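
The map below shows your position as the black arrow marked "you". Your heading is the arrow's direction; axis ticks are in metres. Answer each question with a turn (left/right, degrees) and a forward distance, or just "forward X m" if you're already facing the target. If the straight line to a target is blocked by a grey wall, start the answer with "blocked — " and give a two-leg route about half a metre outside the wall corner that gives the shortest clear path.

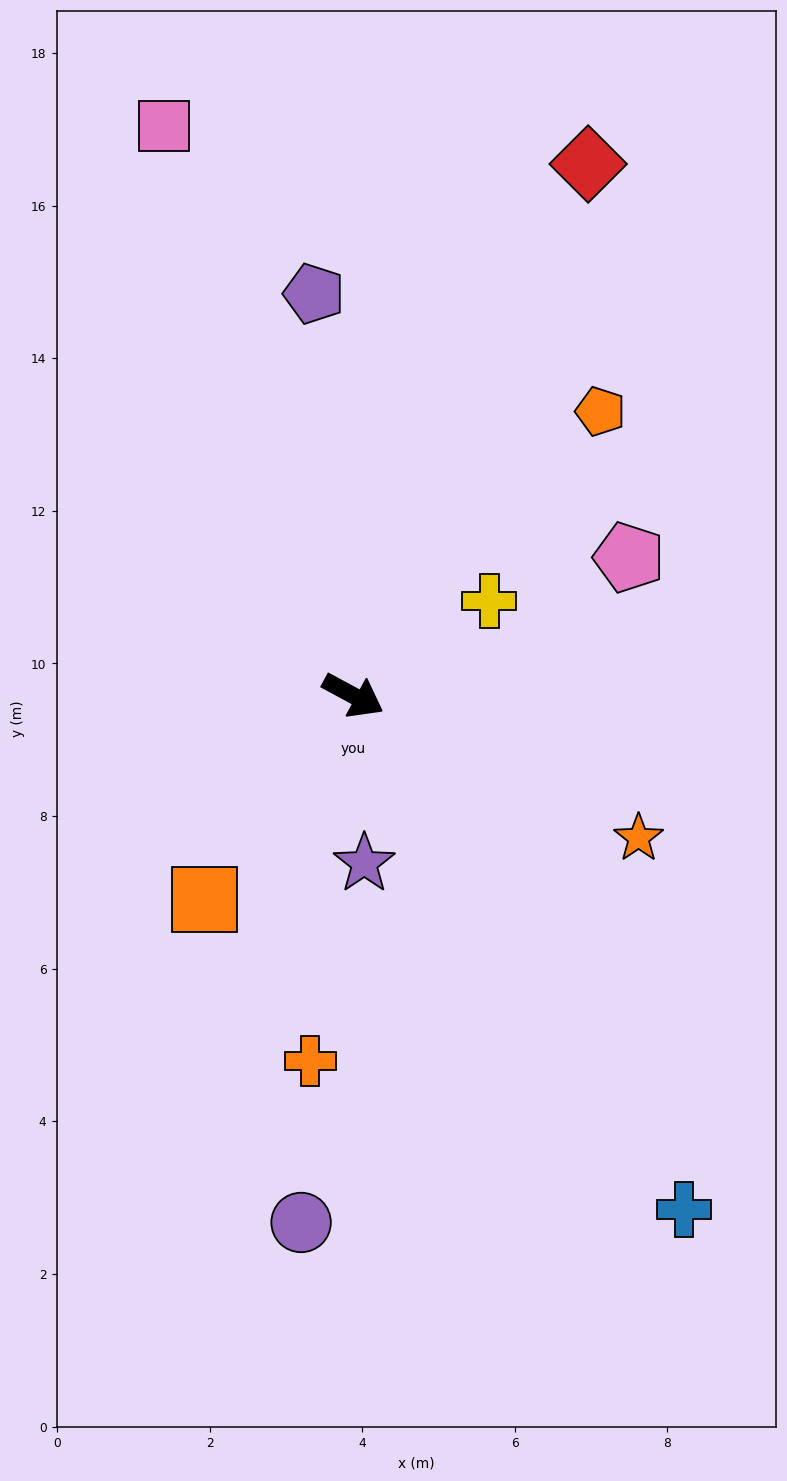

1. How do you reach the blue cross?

turn right 29°, forward 8.0 m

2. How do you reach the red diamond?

turn left 94°, forward 7.6 m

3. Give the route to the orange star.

forward 4.2 m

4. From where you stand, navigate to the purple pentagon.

turn left 124°, forward 5.3 m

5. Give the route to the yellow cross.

turn left 63°, forward 2.2 m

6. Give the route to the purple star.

turn right 58°, forward 2.2 m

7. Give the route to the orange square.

turn right 98°, forward 3.3 m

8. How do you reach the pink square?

turn left 137°, forward 7.9 m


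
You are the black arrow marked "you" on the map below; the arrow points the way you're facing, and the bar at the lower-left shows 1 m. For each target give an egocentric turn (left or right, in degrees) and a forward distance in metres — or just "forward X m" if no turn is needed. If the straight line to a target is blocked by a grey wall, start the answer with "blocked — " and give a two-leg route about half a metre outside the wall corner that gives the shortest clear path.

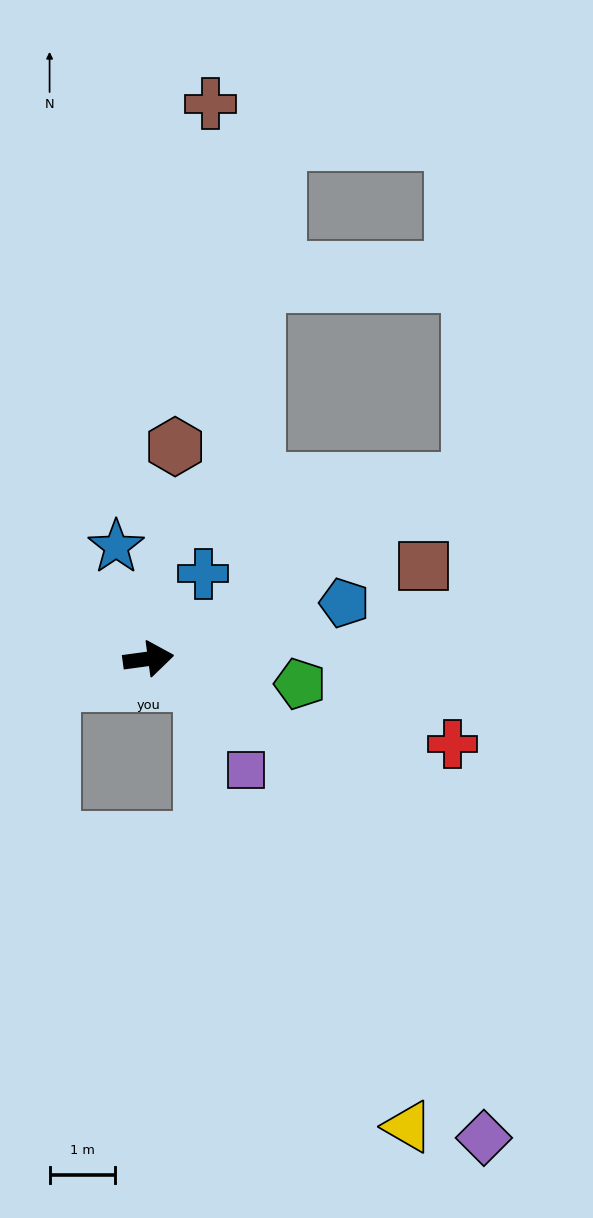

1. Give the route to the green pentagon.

turn right 17°, forward 2.3 m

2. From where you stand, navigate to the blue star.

turn left 98°, forward 1.8 m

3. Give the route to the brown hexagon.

turn left 75°, forward 3.3 m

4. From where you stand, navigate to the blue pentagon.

turn left 8°, forward 3.1 m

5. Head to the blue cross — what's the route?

turn left 49°, forward 1.5 m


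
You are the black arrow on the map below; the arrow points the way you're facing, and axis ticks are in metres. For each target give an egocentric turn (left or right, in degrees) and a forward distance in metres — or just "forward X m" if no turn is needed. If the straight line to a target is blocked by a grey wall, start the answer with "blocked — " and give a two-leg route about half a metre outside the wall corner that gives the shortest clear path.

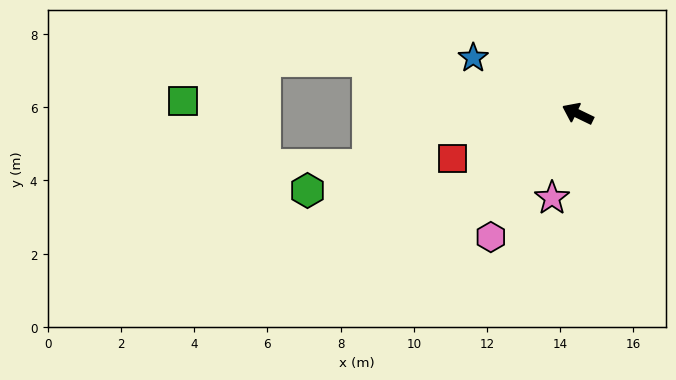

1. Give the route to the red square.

turn left 46°, forward 3.6 m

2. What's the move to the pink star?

turn left 99°, forward 2.4 m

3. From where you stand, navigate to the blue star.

turn right 2°, forward 3.2 m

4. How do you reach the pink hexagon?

turn left 81°, forward 4.1 m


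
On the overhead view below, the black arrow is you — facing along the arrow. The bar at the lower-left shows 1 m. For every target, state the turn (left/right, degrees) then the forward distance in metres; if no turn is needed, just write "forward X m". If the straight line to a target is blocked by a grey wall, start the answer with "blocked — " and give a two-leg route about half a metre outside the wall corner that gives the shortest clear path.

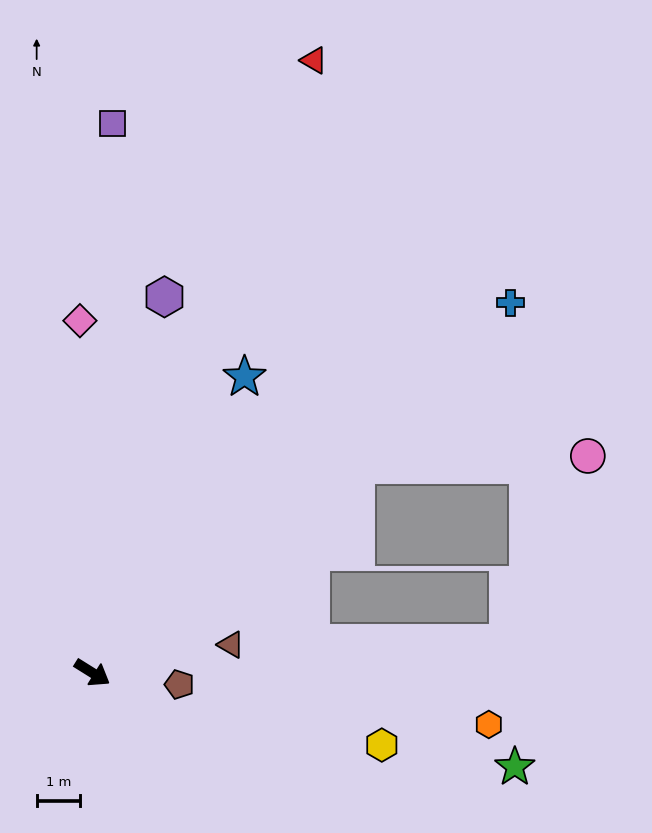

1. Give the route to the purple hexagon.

turn left 111°, forward 8.8 m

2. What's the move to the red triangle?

turn left 102°, forward 14.9 m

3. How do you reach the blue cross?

turn left 73°, forward 12.8 m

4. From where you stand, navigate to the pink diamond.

turn left 124°, forward 8.1 m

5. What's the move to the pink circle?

blocked — turn left 70°, forward 7.7 m, then turn right 36°, forward 5.3 m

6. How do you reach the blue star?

turn left 95°, forward 7.6 m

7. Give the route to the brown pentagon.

turn left 24°, forward 2.0 m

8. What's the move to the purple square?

turn left 120°, forward 12.6 m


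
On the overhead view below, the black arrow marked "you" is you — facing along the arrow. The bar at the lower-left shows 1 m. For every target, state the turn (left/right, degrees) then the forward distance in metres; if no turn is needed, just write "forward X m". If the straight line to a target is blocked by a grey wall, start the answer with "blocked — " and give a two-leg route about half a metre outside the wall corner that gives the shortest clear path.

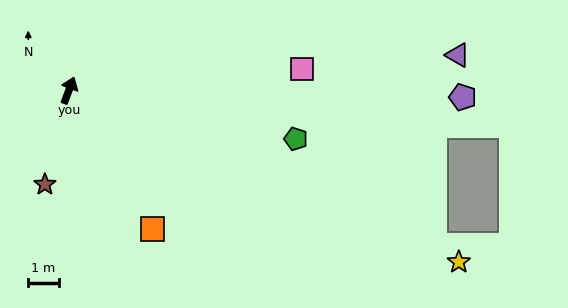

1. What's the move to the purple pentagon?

turn right 70°, forward 13.0 m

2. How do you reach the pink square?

turn right 64°, forward 7.7 m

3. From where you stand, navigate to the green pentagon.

turn right 81°, forward 7.7 m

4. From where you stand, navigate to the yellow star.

turn right 93°, forward 14.1 m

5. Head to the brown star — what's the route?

turn right 174°, forward 3.2 m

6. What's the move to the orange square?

turn right 128°, forward 5.3 m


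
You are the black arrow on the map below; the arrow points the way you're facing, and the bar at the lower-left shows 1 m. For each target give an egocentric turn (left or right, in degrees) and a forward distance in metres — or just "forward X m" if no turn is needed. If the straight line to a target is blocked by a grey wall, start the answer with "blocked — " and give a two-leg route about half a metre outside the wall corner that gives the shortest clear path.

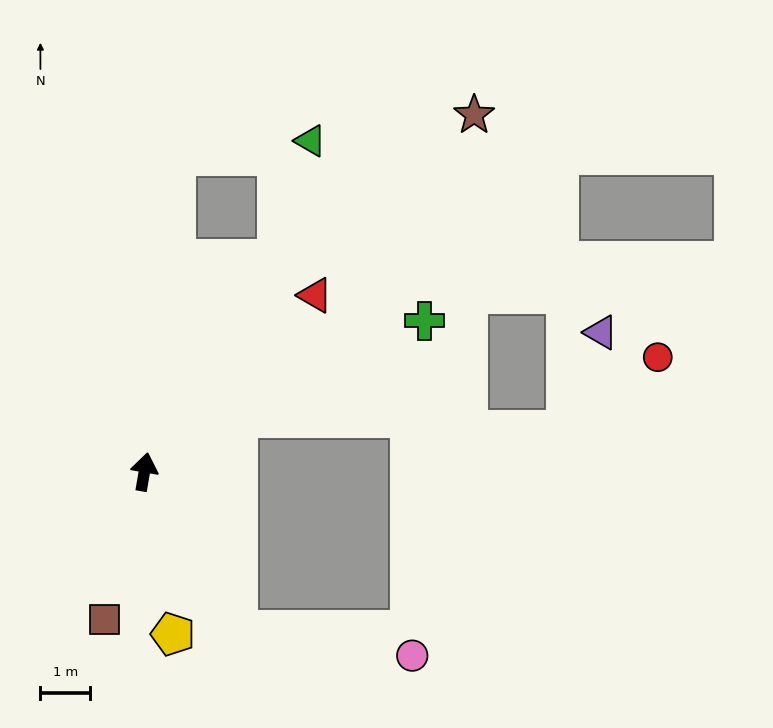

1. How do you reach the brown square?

turn left 175°, forward 3.1 m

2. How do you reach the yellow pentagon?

turn right 160°, forward 3.3 m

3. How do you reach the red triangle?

turn right 34°, forward 4.9 m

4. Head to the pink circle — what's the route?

blocked — turn right 140°, forward 3.7 m, then turn left 52°, forward 3.6 m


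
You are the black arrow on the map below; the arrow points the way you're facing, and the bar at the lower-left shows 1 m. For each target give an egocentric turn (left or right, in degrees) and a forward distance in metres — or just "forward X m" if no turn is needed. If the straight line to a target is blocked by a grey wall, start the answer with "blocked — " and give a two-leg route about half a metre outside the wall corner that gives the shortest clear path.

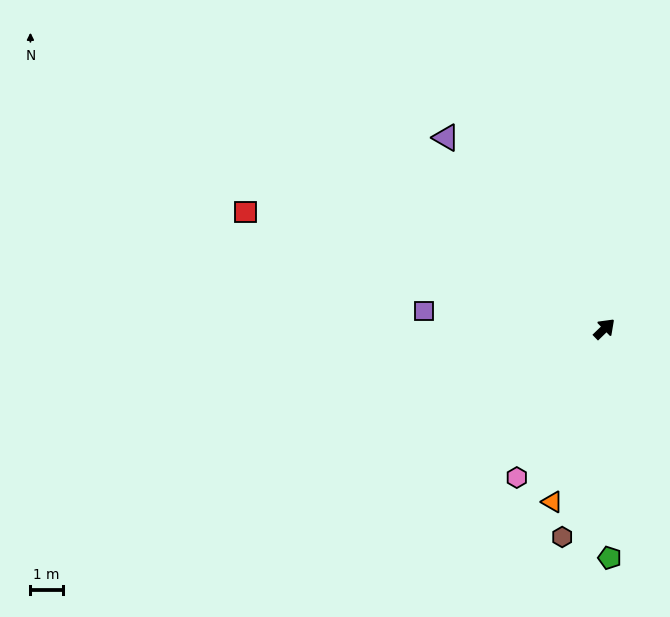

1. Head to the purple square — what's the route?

turn left 130°, forward 5.6 m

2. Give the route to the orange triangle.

turn right 151°, forward 5.6 m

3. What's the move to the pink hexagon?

turn right 165°, forward 5.3 m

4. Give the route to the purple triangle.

turn left 86°, forward 7.6 m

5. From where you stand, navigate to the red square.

turn left 118°, forward 11.6 m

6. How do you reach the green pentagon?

turn right 133°, forward 7.0 m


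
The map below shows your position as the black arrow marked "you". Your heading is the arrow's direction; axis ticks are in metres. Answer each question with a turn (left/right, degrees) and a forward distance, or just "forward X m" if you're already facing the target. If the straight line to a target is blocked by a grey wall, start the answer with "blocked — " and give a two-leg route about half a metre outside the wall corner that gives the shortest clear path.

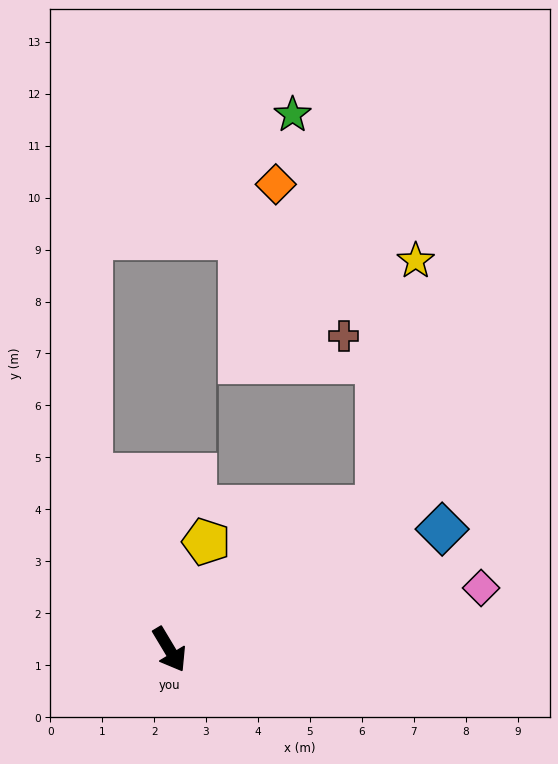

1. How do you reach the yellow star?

blocked — turn left 94°, forward 4.8 m, then turn left 46°, forward 4.8 m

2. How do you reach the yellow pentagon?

turn left 130°, forward 2.2 m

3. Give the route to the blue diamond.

turn left 83°, forward 5.7 m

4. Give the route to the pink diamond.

turn left 70°, forward 6.1 m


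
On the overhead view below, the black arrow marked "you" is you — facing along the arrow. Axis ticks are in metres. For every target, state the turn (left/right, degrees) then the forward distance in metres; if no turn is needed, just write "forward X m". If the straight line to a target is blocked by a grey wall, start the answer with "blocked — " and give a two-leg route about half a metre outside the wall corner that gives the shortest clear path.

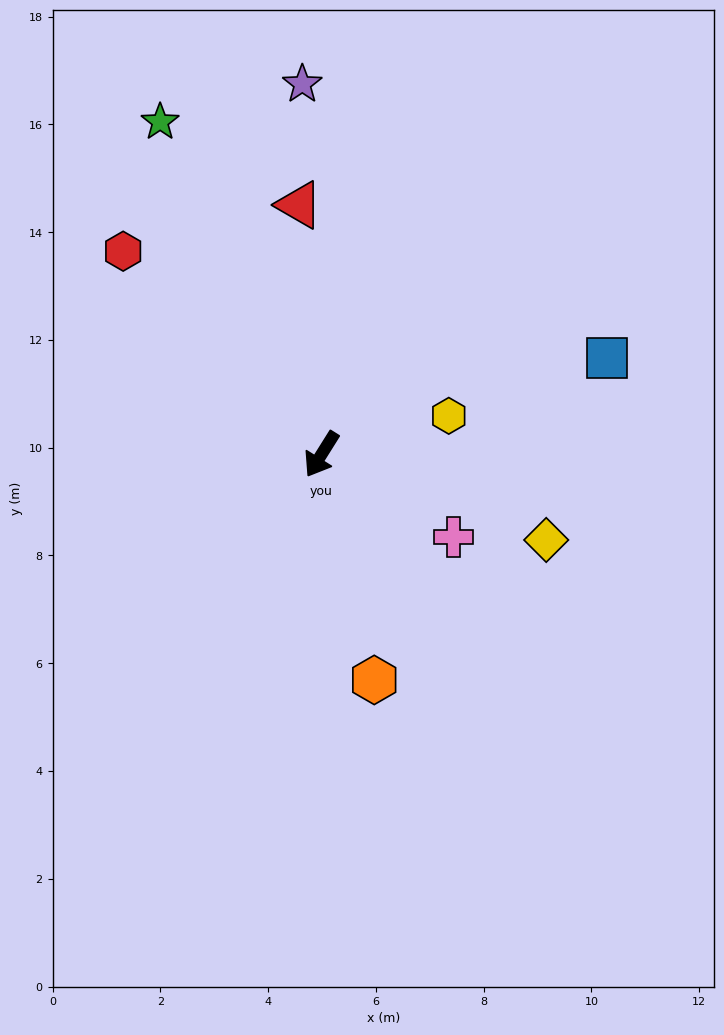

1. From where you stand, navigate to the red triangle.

turn right 143°, forward 4.6 m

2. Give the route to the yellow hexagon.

turn left 139°, forward 2.5 m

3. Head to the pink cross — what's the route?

turn left 90°, forward 2.9 m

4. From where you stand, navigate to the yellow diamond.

turn left 101°, forward 4.5 m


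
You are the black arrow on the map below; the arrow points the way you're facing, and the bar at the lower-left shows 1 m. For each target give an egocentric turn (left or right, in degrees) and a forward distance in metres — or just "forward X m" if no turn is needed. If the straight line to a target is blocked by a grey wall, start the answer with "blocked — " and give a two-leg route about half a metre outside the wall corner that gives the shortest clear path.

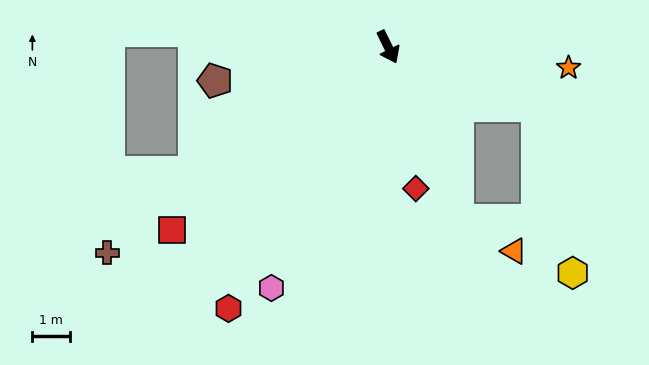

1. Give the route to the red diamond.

turn right 15°, forward 3.9 m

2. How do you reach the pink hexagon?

turn right 52°, forward 7.1 m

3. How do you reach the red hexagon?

turn right 58°, forward 8.2 m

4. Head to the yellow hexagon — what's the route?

blocked — turn left 42°, forward 4.3 m, then turn right 56°, forward 4.6 m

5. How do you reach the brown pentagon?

turn right 105°, forward 4.7 m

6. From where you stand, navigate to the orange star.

turn left 57°, forward 4.8 m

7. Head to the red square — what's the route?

turn right 76°, forward 7.6 m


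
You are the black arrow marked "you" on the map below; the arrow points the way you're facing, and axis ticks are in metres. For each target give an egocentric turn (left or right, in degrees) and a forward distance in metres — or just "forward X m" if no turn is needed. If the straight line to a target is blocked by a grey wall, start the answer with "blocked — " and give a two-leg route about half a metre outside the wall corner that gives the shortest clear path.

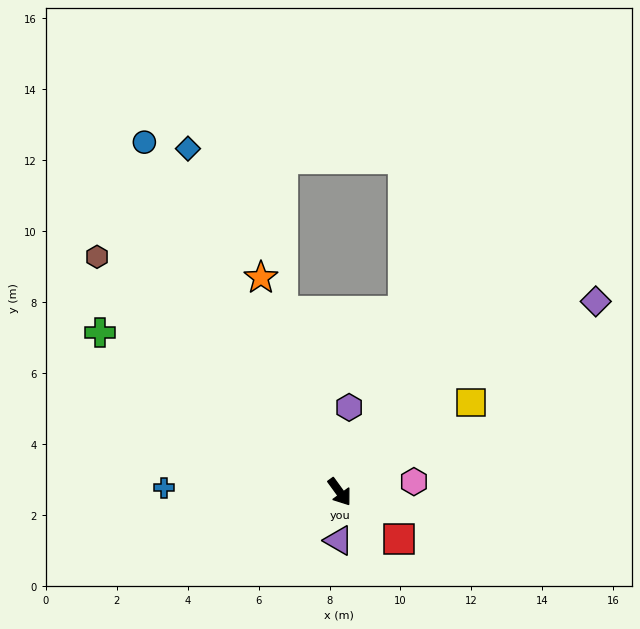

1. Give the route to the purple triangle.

turn right 37°, forward 1.4 m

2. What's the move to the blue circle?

turn left 173°, forward 11.3 m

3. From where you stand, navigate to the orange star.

turn left 164°, forward 6.4 m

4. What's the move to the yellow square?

turn left 88°, forward 4.5 m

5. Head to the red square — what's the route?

turn left 15°, forward 2.1 m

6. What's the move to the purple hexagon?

turn left 138°, forward 2.4 m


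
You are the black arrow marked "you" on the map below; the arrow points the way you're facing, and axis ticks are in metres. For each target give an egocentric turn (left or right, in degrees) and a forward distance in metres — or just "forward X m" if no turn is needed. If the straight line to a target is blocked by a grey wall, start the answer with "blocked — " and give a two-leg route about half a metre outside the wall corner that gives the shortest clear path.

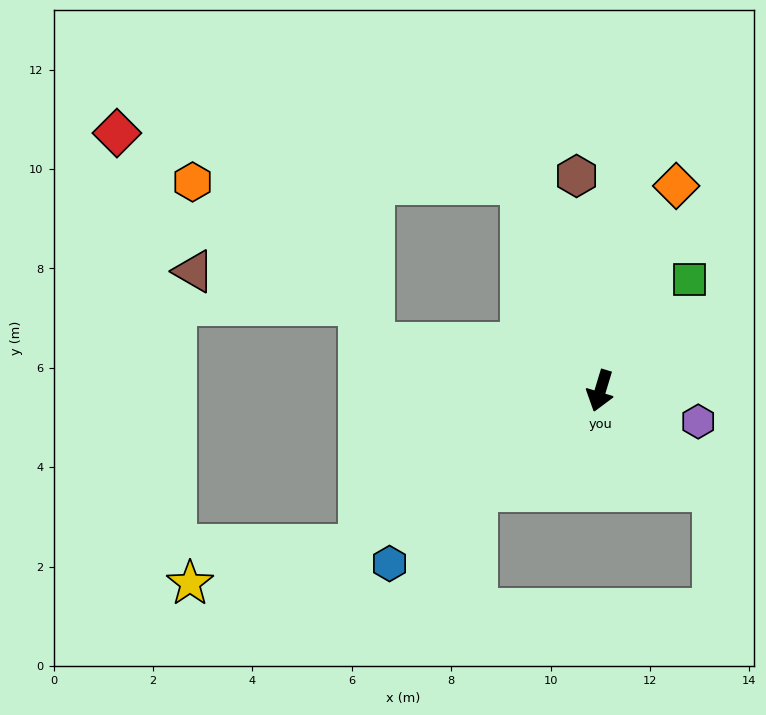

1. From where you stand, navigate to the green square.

turn left 158°, forward 2.9 m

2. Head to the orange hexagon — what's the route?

blocked — turn right 142°, forward 4.5 m, then turn left 69°, forward 6.6 m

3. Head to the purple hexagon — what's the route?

turn left 89°, forward 2.1 m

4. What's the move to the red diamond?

blocked — turn right 142°, forward 4.5 m, then turn left 62°, forward 8.2 m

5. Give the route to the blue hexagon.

turn right 34°, forward 5.5 m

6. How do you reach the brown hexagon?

turn right 157°, forward 4.3 m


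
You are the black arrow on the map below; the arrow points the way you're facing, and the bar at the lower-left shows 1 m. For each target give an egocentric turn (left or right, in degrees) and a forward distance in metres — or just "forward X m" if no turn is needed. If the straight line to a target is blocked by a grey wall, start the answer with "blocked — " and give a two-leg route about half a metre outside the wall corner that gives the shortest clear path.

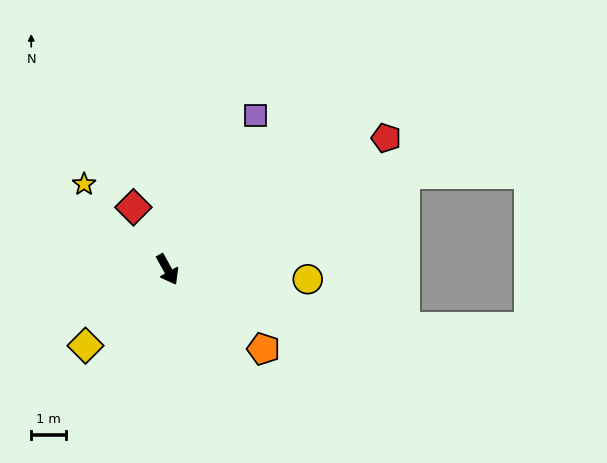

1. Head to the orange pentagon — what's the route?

turn left 21°, forward 3.6 m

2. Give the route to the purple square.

turn left 121°, forward 5.1 m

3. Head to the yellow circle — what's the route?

turn left 57°, forward 4.0 m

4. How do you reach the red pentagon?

turn left 92°, forward 7.3 m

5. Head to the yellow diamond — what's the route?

turn right 76°, forward 3.2 m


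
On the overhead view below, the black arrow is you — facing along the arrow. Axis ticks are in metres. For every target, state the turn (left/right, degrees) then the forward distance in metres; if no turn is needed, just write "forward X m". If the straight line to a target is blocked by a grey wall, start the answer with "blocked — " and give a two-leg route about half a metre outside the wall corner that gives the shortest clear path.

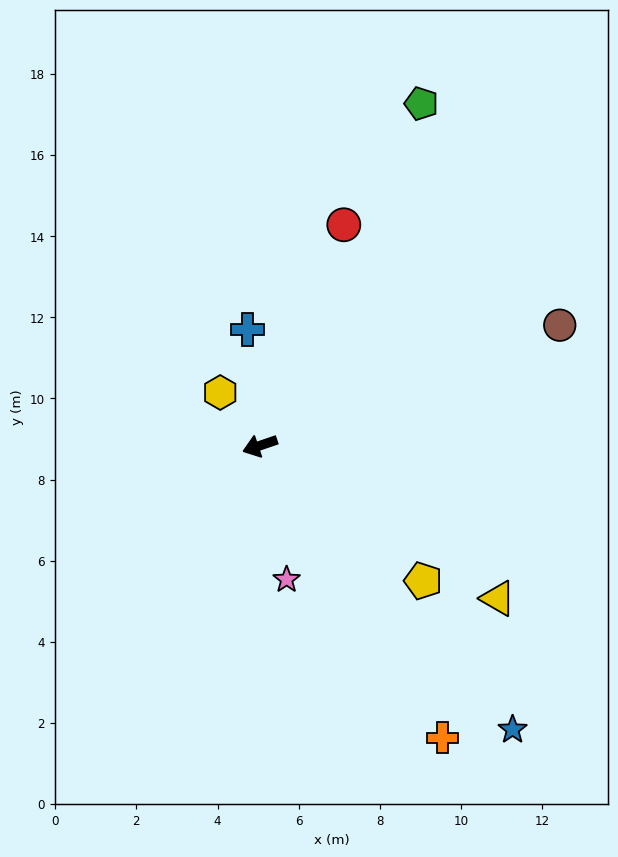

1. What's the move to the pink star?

turn left 82°, forward 3.4 m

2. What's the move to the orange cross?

turn left 103°, forward 8.5 m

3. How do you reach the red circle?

turn right 130°, forward 5.8 m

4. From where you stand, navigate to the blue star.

turn left 113°, forward 9.4 m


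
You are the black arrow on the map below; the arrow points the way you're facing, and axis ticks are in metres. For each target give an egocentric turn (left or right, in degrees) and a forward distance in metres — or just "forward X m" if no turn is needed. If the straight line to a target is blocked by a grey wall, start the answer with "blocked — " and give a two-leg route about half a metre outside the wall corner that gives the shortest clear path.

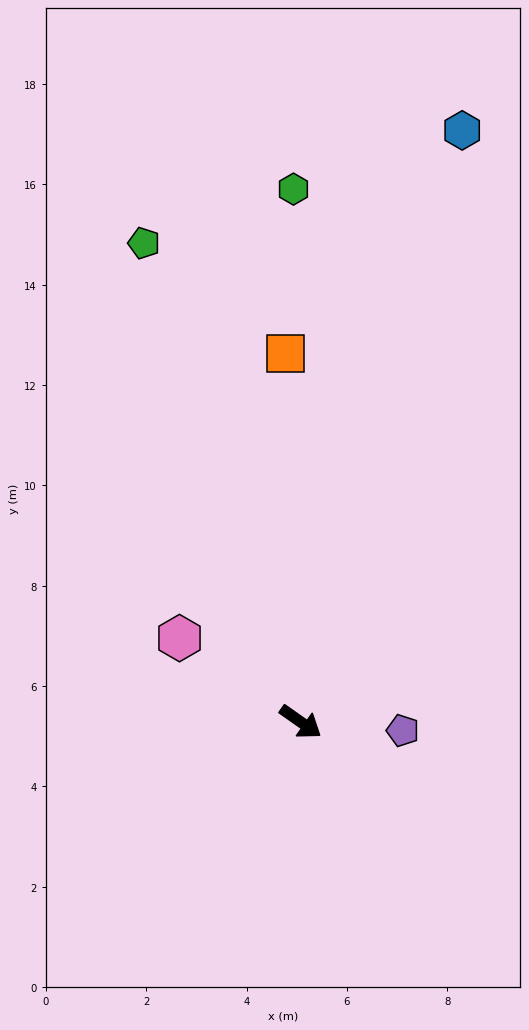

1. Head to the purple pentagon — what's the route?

turn left 30°, forward 2.0 m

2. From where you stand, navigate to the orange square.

turn left 127°, forward 7.3 m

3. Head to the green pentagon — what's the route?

turn left 143°, forward 10.0 m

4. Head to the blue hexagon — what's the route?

turn left 110°, forward 12.2 m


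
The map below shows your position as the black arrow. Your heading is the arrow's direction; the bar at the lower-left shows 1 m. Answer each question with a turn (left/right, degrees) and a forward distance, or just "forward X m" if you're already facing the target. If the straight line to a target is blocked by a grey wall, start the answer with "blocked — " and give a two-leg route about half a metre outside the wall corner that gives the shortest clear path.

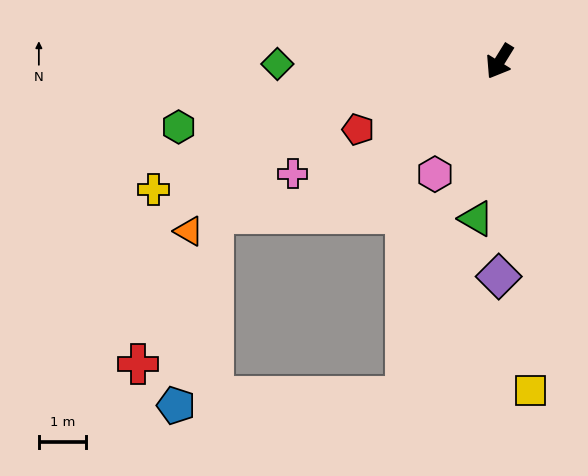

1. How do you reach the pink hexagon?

forward 2.8 m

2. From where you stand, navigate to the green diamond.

turn right 58°, forward 4.7 m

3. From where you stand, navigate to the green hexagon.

turn right 47°, forward 6.9 m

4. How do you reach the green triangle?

turn left 23°, forward 3.4 m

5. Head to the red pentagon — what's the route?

turn right 33°, forward 3.3 m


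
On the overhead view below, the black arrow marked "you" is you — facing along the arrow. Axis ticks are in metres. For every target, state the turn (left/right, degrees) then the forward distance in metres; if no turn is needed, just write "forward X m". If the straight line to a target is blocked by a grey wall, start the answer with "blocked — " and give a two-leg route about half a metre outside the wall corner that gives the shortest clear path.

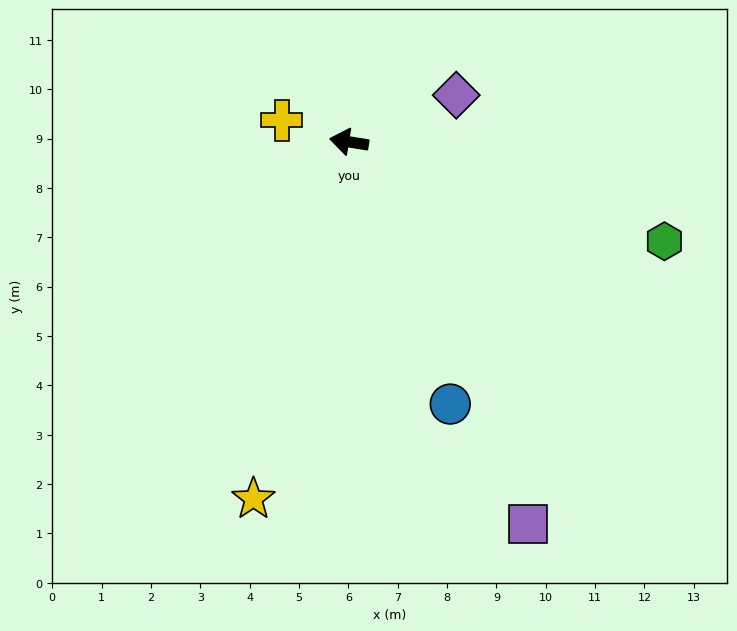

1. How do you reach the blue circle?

turn left 120°, forward 5.7 m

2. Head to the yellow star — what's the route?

turn left 84°, forward 7.5 m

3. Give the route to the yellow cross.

turn right 9°, forward 1.4 m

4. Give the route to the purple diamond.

turn right 147°, forward 2.4 m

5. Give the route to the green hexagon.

turn left 172°, forward 6.7 m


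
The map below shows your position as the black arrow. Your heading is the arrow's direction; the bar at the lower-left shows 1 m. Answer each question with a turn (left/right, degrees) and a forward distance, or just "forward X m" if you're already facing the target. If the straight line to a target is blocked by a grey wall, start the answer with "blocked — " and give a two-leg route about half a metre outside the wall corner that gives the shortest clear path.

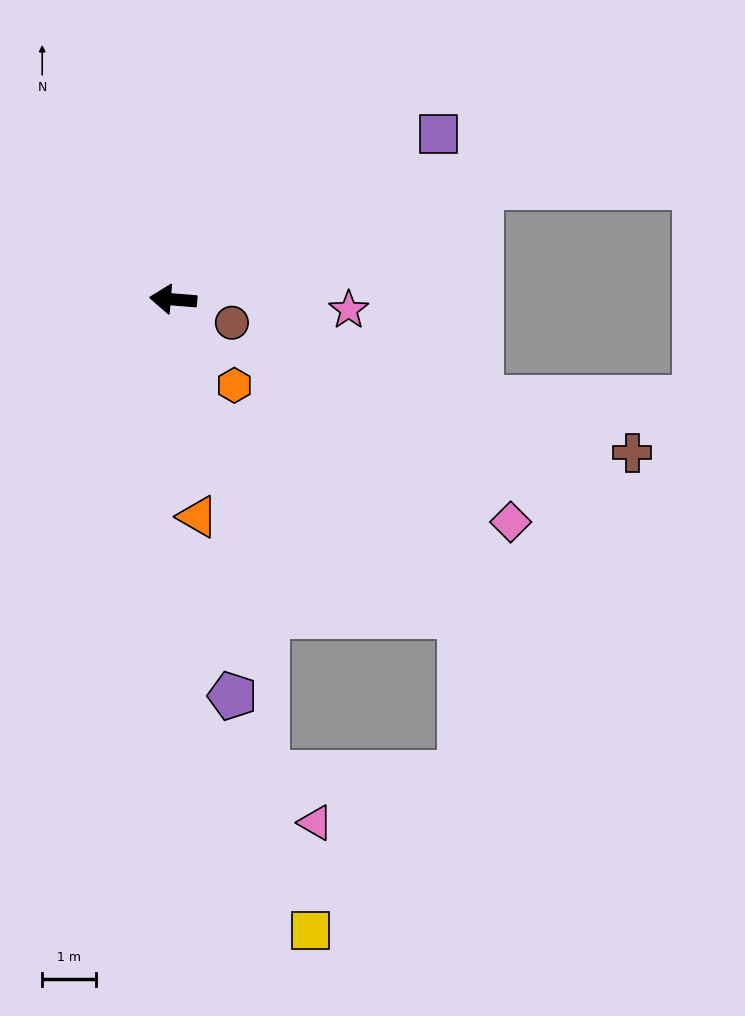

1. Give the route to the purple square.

turn right 143°, forward 5.8 m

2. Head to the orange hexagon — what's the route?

turn left 130°, forward 2.0 m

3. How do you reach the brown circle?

turn left 163°, forward 1.2 m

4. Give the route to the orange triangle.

turn left 101°, forward 4.1 m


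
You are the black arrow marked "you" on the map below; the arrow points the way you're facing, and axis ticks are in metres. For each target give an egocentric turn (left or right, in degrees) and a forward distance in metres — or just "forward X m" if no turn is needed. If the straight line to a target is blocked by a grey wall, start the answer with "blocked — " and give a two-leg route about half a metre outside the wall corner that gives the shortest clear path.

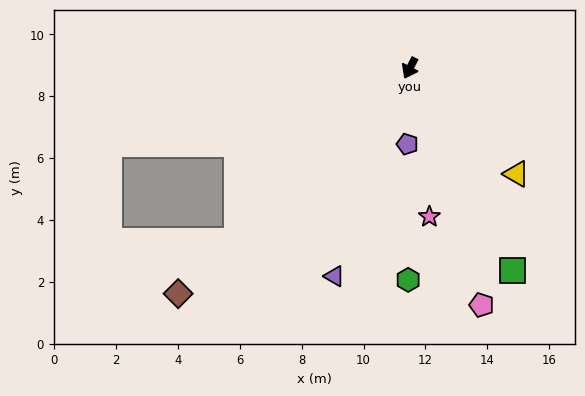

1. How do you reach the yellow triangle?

turn left 72°, forward 4.9 m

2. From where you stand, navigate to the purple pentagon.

turn left 25°, forward 2.5 m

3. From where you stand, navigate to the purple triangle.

turn left 7°, forward 7.2 m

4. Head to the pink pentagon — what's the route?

turn left 44°, forward 8.0 m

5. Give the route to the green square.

turn left 54°, forward 7.3 m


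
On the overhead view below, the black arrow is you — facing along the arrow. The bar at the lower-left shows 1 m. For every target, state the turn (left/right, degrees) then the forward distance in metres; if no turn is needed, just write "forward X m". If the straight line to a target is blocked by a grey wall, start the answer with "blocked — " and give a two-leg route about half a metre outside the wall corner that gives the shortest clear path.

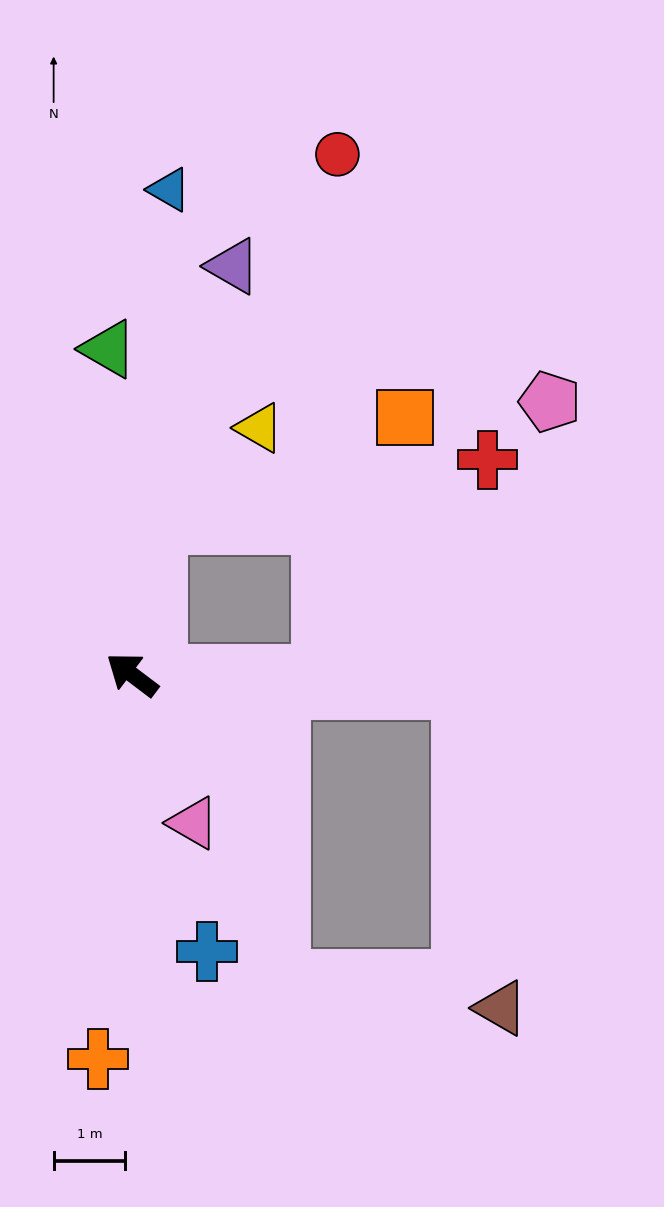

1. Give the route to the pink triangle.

turn left 149°, forward 2.2 m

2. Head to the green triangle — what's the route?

turn right 49°, forward 4.5 m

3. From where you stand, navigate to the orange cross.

turn left 122°, forward 5.4 m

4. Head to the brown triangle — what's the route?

blocked — turn right 145°, forward 4.6 m, then turn right 81°, forward 4.5 m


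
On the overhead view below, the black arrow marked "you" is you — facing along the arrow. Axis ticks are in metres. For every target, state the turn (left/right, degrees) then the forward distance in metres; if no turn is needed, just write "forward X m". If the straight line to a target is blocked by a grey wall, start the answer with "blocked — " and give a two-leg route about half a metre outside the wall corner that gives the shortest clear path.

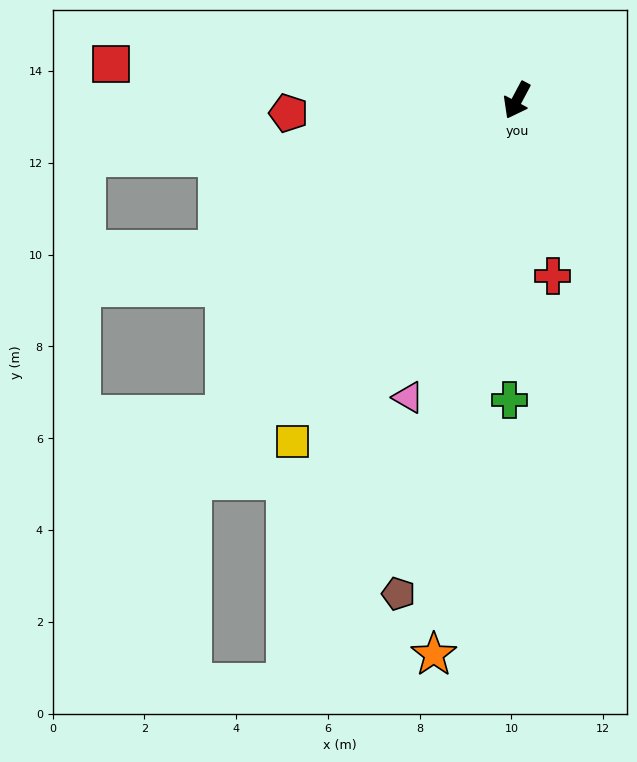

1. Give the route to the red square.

turn right 67°, forward 8.9 m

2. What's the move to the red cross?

turn left 40°, forward 3.9 m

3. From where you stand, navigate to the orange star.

turn left 20°, forward 12.2 m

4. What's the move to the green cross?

turn left 27°, forward 6.5 m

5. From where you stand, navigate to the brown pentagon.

turn left 15°, forward 11.1 m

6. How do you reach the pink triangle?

turn left 8°, forward 6.9 m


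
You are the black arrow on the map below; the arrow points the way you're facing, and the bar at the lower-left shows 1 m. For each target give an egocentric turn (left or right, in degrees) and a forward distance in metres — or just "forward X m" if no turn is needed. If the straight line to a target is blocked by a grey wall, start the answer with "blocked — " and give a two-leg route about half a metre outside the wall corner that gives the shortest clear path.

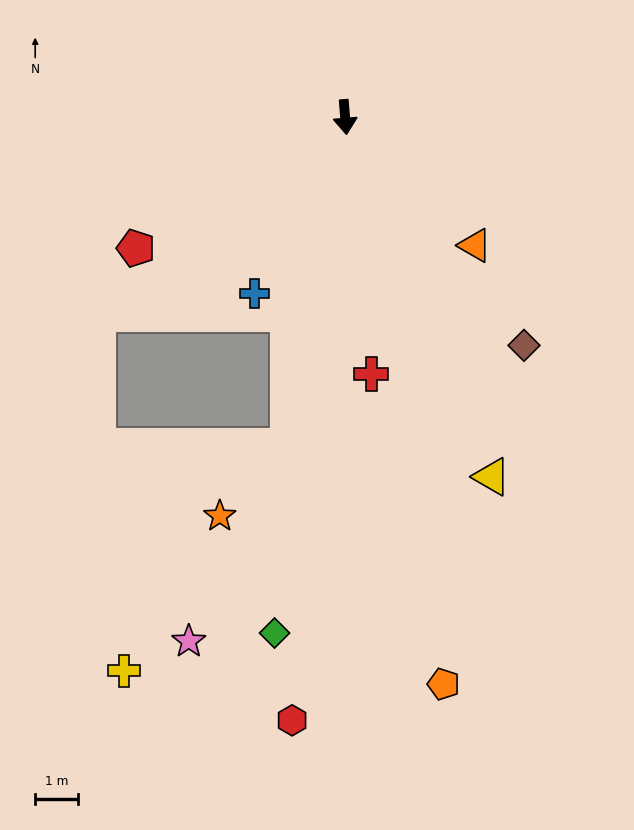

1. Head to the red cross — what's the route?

forward 6.1 m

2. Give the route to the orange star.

blocked — turn right 15°, forward 7.9 m, then turn right 34°, forward 2.3 m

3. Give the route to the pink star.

blocked — turn right 15°, forward 7.9 m, then turn right 16°, forward 5.2 m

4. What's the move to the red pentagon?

turn right 63°, forward 5.8 m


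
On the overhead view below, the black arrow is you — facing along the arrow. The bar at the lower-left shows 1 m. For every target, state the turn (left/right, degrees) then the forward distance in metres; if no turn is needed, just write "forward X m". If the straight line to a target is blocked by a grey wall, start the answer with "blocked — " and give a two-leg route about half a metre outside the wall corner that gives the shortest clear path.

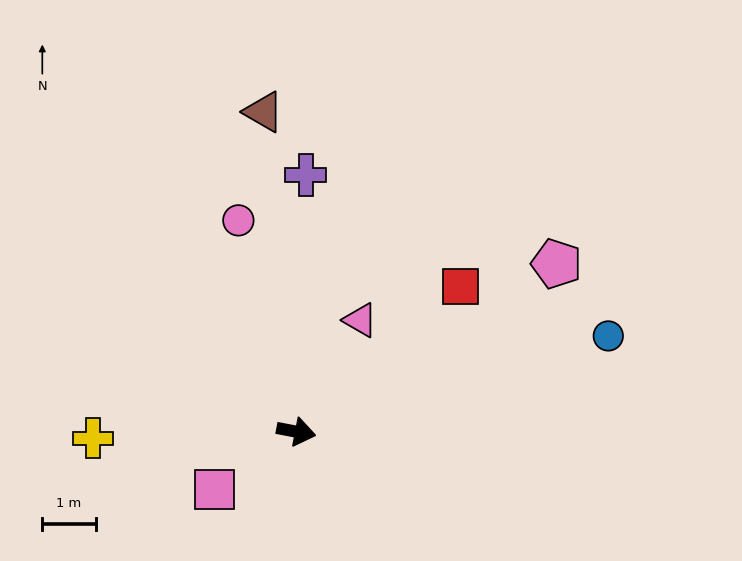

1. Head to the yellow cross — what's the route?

turn right 167°, forward 3.8 m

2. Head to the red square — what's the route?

turn left 52°, forward 4.1 m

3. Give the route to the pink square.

turn right 134°, forward 1.9 m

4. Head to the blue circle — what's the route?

turn left 28°, forward 6.1 m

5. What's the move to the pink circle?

turn left 116°, forward 4.1 m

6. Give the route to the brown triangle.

turn left 107°, forward 6.0 m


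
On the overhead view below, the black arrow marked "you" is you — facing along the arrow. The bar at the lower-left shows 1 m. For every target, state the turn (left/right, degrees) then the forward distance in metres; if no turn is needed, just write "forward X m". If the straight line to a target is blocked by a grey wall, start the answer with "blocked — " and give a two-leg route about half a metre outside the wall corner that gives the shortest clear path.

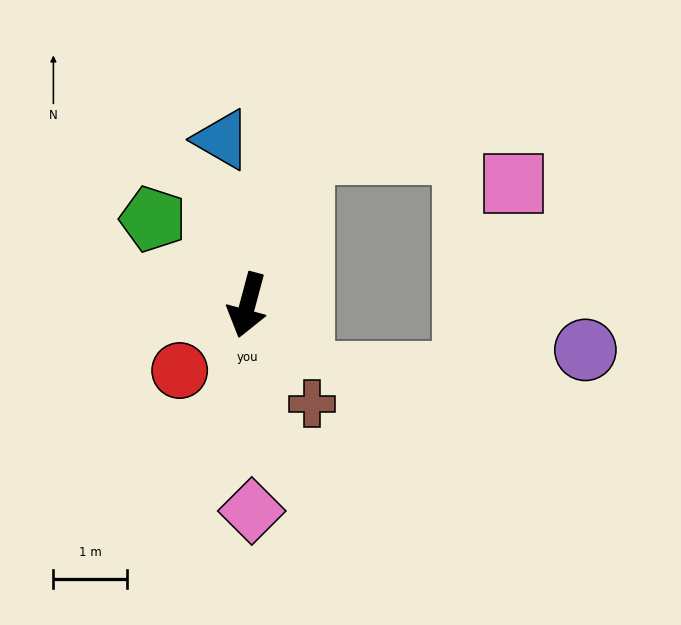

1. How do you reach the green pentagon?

turn right 117°, forward 1.7 m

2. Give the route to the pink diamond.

turn left 16°, forward 2.8 m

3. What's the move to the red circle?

turn right 31°, forward 1.3 m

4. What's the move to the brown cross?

turn left 48°, forward 1.6 m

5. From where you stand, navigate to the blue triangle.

turn right 156°, forward 2.3 m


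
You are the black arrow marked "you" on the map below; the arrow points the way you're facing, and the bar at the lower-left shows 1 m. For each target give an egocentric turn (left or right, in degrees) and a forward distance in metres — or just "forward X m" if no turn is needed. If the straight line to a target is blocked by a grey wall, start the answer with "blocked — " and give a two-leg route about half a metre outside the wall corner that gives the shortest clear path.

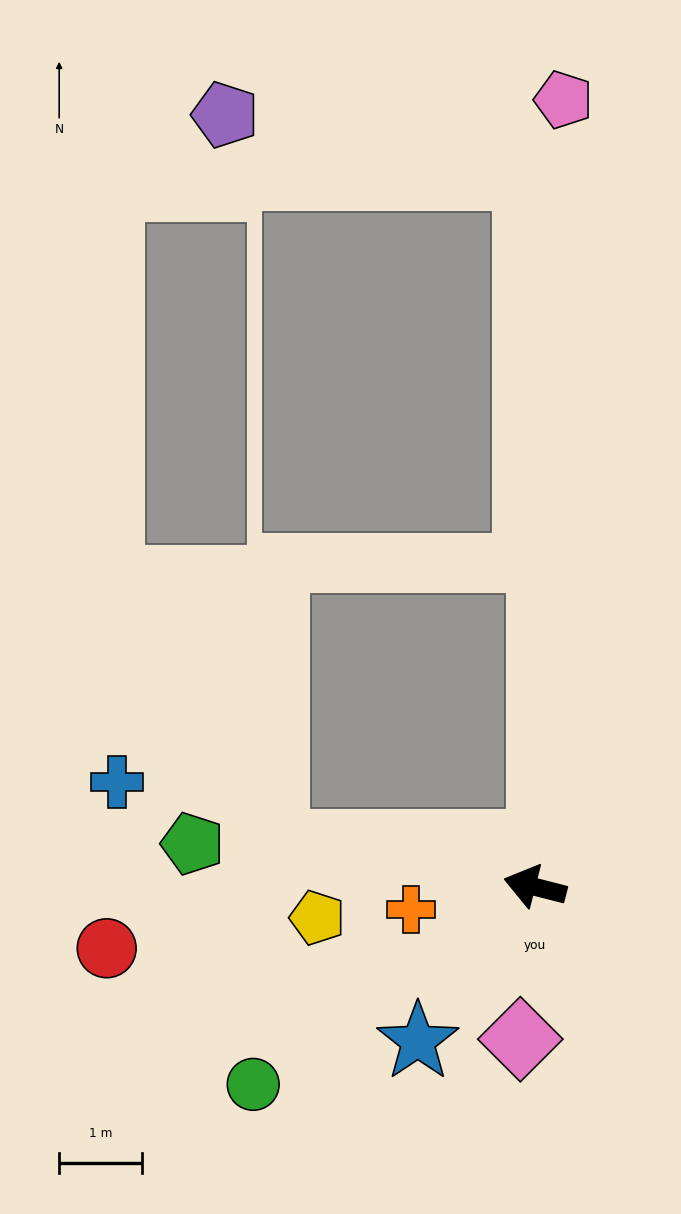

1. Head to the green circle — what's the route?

turn left 49°, forward 4.2 m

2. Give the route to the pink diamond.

turn left 99°, forward 1.9 m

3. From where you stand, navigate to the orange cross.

turn left 25°, forward 1.5 m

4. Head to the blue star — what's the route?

turn left 67°, forward 2.4 m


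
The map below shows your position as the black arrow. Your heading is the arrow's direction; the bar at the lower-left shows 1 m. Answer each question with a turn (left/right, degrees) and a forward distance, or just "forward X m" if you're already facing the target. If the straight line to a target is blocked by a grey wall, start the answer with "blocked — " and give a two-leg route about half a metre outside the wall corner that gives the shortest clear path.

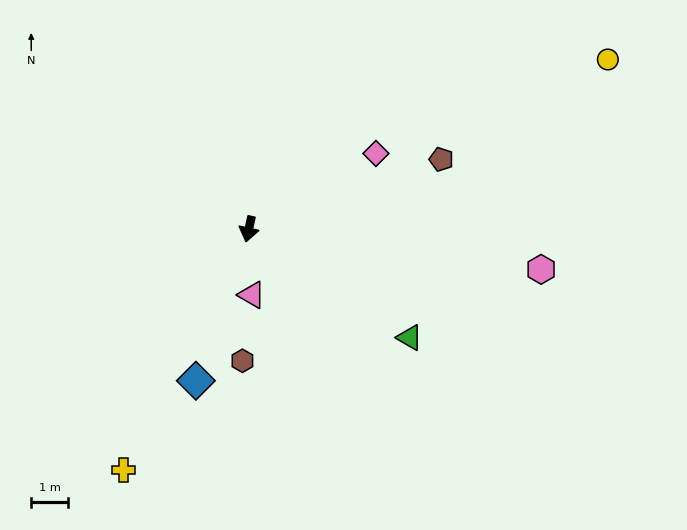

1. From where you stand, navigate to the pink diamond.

turn left 133°, forward 4.0 m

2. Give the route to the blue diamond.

turn right 7°, forward 4.4 m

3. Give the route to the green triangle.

turn left 68°, forward 5.3 m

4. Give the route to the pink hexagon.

turn left 95°, forward 8.0 m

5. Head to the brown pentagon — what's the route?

turn left 122°, forward 5.6 m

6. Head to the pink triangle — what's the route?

turn left 15°, forward 1.8 m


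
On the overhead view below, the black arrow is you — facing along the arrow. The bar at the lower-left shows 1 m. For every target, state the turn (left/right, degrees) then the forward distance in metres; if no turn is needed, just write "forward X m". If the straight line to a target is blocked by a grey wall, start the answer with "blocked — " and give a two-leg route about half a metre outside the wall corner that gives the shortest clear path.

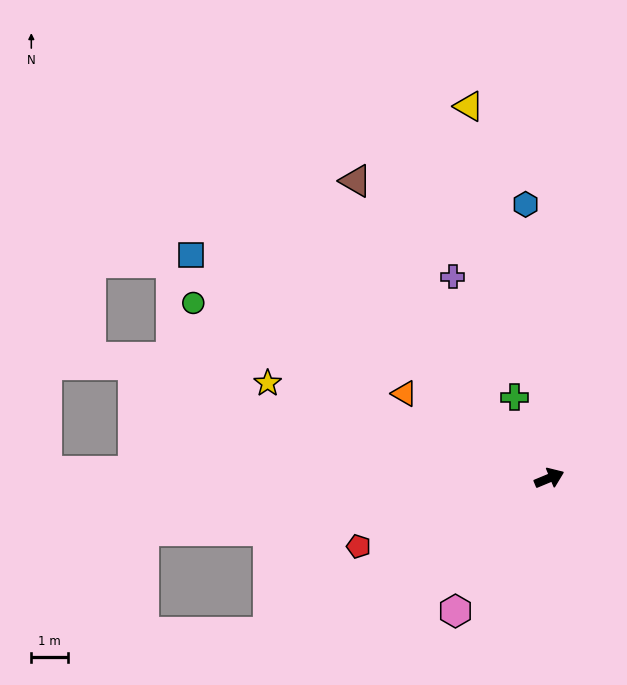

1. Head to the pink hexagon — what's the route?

turn right 148°, forward 4.4 m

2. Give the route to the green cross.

turn left 91°, forward 2.4 m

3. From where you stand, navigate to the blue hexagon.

turn left 72°, forward 7.5 m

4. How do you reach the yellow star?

turn left 139°, forward 8.1 m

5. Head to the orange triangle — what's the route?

turn left 127°, forward 4.6 m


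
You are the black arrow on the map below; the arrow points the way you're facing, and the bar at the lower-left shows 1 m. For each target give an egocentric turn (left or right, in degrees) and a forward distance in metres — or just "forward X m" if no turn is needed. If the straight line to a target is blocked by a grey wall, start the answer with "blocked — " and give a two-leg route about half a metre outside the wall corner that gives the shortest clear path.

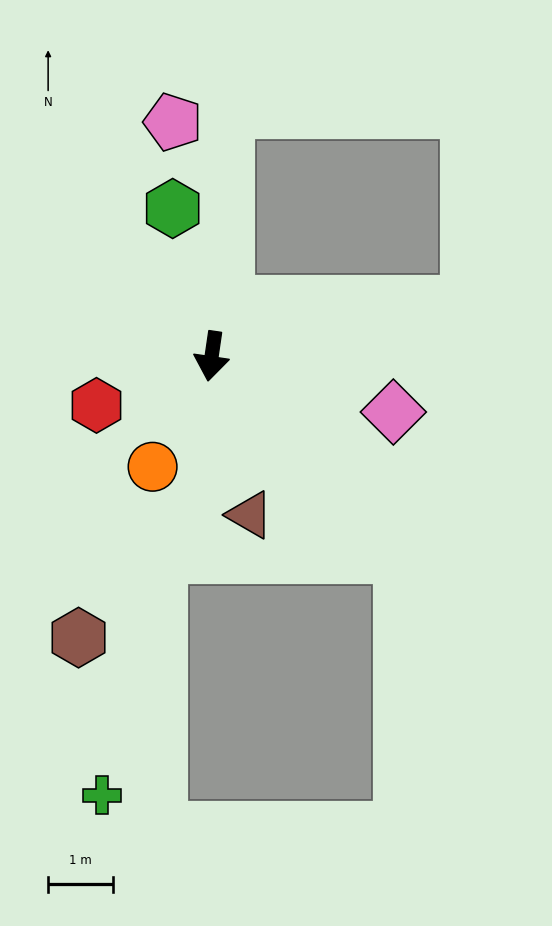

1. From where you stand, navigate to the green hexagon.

turn right 157°, forward 2.4 m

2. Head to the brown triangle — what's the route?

turn left 22°, forward 2.5 m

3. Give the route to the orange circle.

turn right 20°, forward 1.9 m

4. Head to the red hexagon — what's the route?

turn right 59°, forward 1.9 m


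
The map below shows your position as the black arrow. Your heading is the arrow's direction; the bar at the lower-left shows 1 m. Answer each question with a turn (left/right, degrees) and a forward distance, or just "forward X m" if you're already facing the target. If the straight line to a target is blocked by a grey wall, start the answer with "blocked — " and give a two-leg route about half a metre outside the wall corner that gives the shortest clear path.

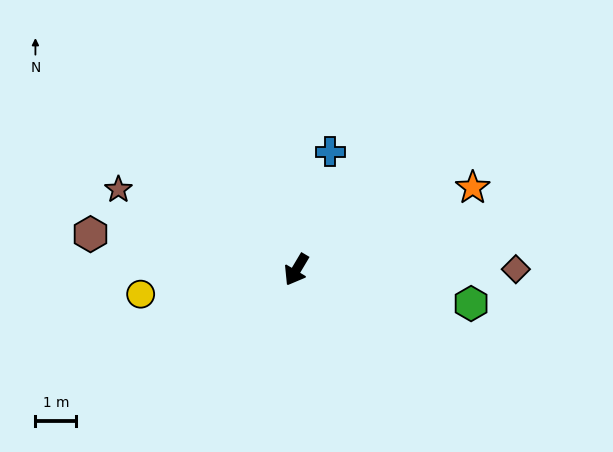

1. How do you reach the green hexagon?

turn left 110°, forward 4.4 m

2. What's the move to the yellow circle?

turn right 50°, forward 3.9 m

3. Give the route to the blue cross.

turn right 165°, forward 3.0 m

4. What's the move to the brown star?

turn right 84°, forward 4.8 m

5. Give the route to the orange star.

turn left 146°, forward 4.8 m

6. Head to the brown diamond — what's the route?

turn left 121°, forward 5.4 m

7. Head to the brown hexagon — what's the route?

turn right 69°, forward 5.1 m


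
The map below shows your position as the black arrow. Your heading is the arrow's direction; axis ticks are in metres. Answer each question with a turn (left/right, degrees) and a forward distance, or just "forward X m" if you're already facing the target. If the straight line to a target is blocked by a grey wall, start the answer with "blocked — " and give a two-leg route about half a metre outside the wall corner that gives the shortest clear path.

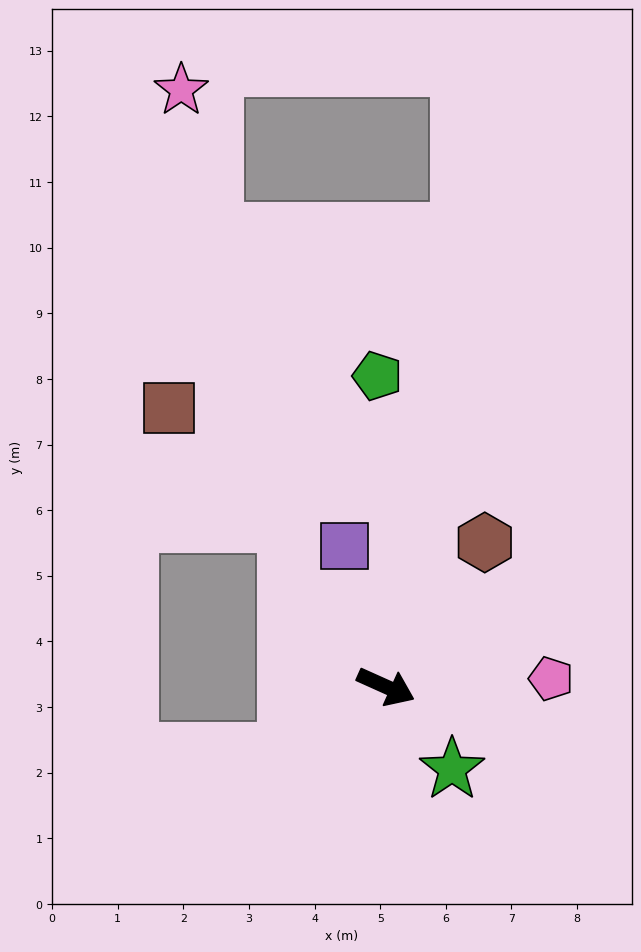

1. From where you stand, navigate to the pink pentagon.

turn left 27°, forward 2.5 m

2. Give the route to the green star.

turn right 27°, forward 1.6 m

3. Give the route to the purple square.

turn left 131°, forward 2.2 m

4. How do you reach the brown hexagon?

turn left 80°, forward 2.7 m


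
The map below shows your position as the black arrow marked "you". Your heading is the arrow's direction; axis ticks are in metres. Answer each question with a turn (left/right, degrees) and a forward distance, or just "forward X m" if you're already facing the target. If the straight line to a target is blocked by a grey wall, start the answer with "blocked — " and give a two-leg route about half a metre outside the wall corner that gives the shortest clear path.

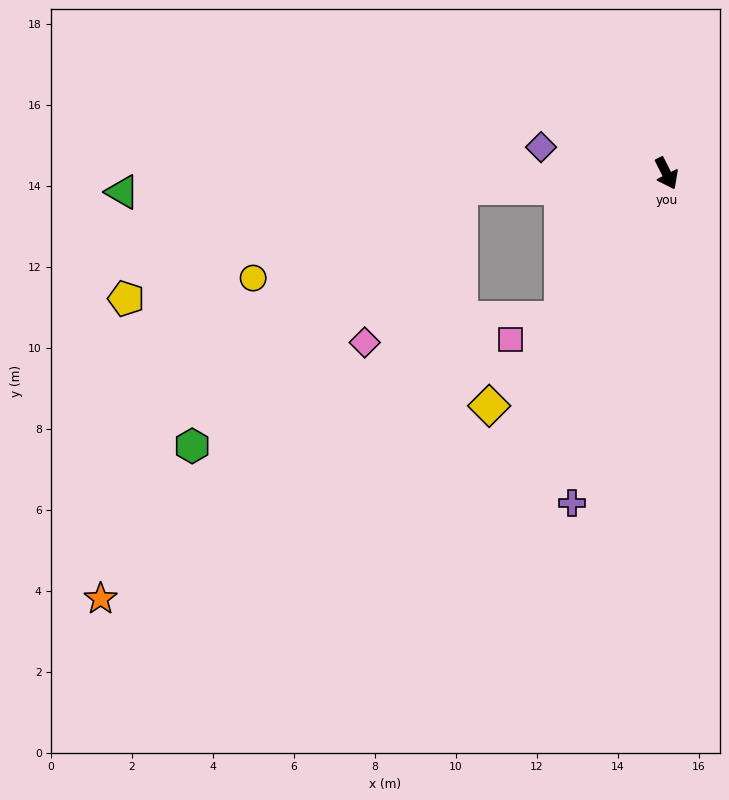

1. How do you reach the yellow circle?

blocked — turn right 113°, forward 5.1 m, then turn left 20°, forward 5.6 m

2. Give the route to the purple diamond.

turn right 129°, forward 3.2 m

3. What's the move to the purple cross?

turn right 43°, forward 8.5 m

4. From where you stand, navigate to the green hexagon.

blocked — turn right 113°, forward 5.1 m, then turn left 40°, forward 9.2 m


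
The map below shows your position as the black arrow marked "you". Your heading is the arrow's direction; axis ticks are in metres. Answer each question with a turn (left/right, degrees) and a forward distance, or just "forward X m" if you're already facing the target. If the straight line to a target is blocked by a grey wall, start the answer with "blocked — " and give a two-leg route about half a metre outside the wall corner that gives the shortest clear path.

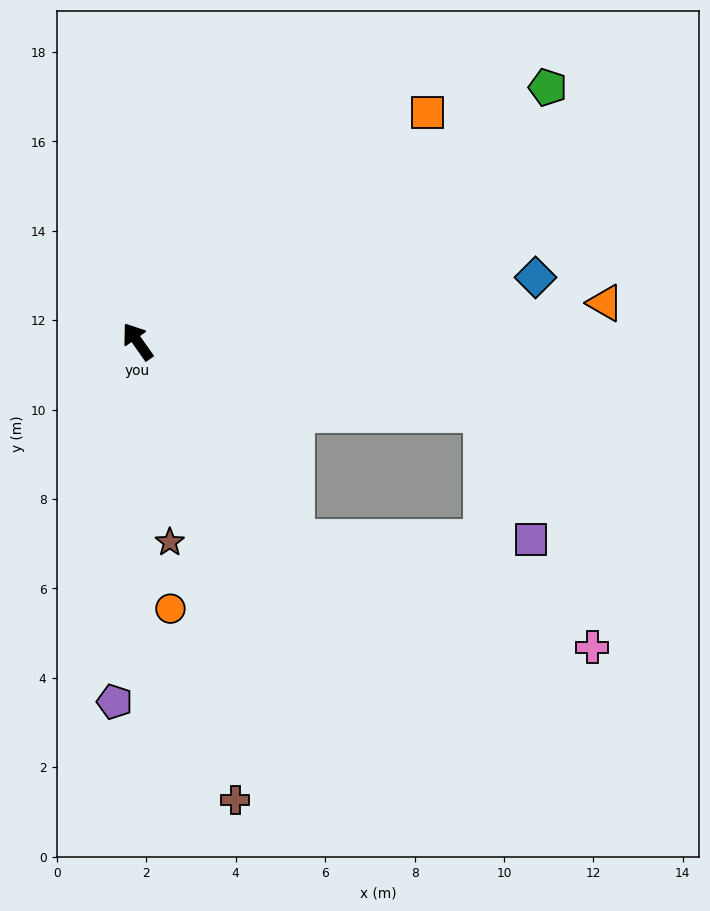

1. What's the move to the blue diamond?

turn right 116°, forward 9.0 m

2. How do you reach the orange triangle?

turn right 120°, forward 10.5 m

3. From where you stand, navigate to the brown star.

turn left 154°, forward 4.5 m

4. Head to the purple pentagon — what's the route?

turn left 141°, forward 8.1 m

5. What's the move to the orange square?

turn right 87°, forward 8.3 m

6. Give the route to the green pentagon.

turn right 93°, forward 10.8 m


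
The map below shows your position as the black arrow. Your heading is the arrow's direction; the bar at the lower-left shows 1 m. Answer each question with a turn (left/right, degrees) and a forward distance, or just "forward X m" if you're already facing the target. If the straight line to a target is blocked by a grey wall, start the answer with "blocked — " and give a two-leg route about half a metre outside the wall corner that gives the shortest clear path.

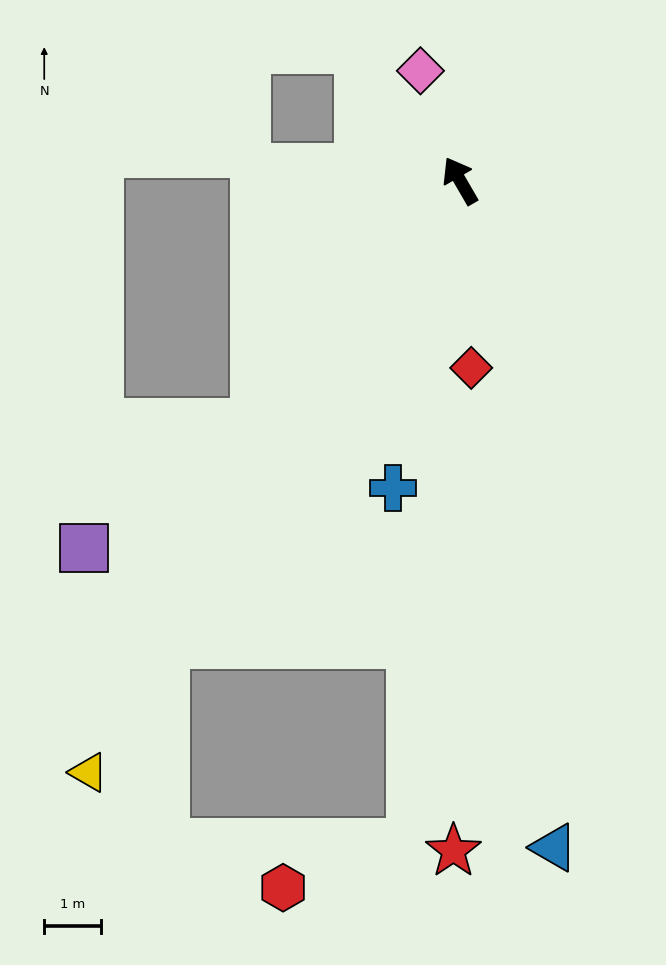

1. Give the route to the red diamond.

turn left 153°, forward 3.3 m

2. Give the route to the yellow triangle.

turn left 118°, forward 12.4 m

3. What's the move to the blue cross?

turn left 138°, forward 5.6 m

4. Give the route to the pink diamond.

turn right 10°, forward 2.1 m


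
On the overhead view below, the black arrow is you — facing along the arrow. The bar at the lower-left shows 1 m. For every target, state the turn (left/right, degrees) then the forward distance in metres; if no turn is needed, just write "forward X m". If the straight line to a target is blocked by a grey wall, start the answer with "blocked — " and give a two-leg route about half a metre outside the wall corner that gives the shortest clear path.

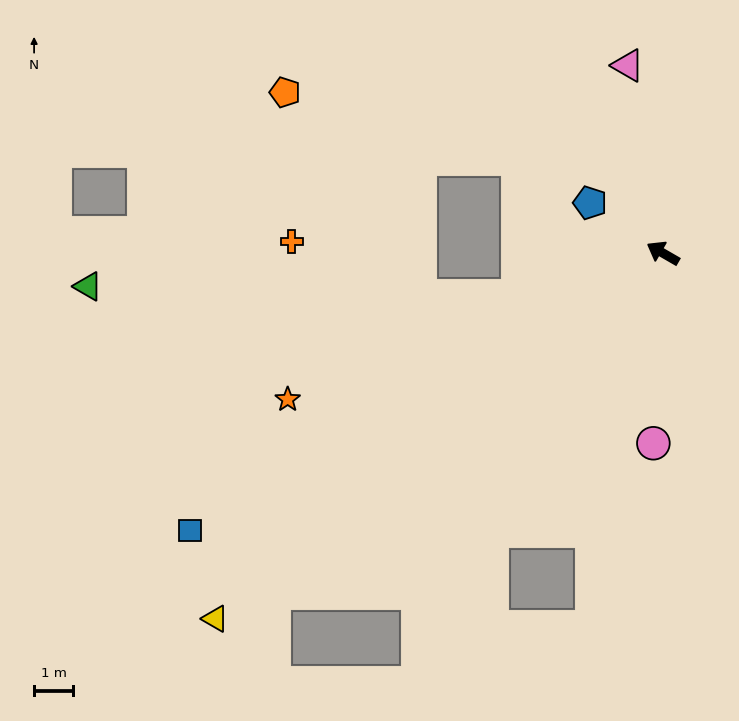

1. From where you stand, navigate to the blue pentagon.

turn right 5°, forward 2.3 m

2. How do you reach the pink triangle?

turn right 49°, forward 4.9 m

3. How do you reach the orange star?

turn left 51°, forward 10.4 m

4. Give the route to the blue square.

turn left 60°, forward 14.1 m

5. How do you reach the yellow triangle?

turn left 69°, forward 14.9 m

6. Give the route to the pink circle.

turn left 117°, forward 4.9 m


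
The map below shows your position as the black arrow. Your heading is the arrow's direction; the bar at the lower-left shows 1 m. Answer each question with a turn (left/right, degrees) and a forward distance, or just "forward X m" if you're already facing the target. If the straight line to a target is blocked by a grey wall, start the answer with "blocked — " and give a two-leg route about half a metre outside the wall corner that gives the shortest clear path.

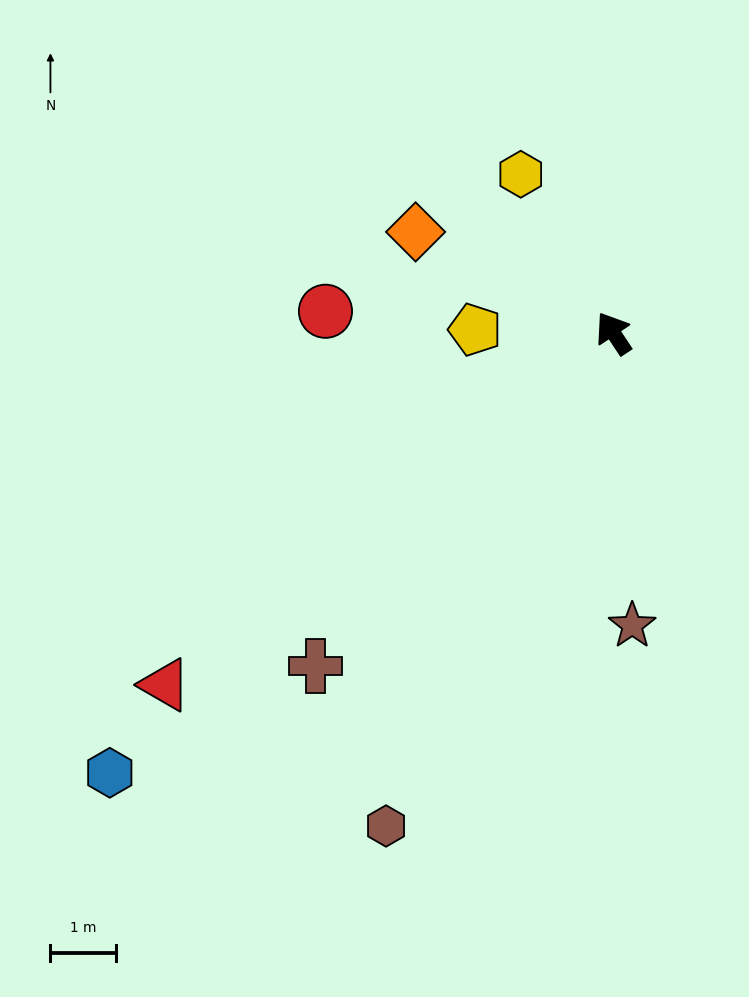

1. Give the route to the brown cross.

turn left 105°, forward 6.8 m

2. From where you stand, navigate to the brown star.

turn left 150°, forward 4.4 m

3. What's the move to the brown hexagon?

turn left 122°, forward 8.2 m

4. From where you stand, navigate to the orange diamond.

turn left 29°, forward 3.4 m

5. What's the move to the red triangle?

turn left 95°, forward 8.6 m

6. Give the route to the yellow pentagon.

turn left 55°, forward 2.1 m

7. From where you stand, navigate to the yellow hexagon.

turn right 3°, forward 2.8 m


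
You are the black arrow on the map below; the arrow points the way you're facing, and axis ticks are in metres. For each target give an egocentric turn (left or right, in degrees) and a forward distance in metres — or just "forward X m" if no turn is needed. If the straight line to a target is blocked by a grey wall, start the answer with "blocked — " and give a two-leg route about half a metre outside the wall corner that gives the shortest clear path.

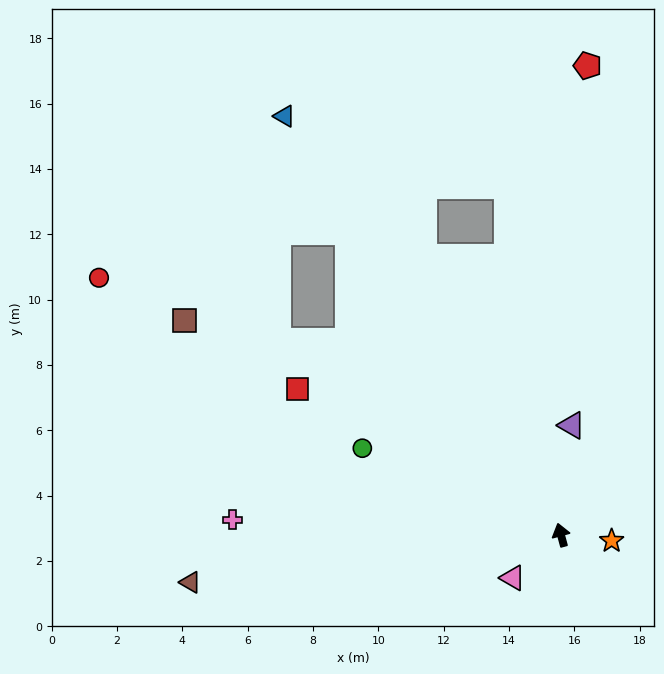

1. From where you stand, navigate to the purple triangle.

turn right 21°, forward 3.4 m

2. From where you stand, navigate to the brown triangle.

turn left 82°, forward 11.4 m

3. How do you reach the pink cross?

turn left 72°, forward 10.1 m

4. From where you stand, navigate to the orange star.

turn right 112°, forward 1.6 m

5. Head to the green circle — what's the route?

turn left 51°, forward 6.6 m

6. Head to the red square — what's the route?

turn left 46°, forward 9.2 m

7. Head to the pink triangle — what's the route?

turn left 117°, forward 2.0 m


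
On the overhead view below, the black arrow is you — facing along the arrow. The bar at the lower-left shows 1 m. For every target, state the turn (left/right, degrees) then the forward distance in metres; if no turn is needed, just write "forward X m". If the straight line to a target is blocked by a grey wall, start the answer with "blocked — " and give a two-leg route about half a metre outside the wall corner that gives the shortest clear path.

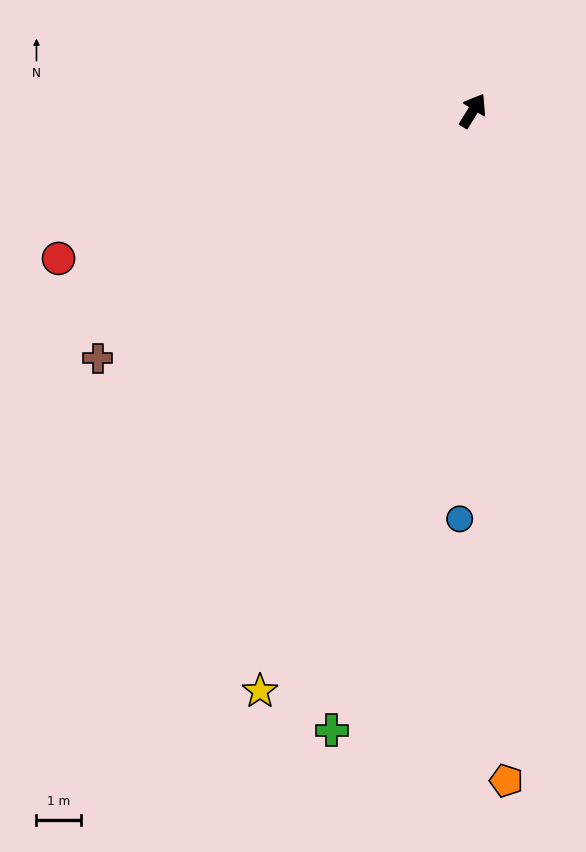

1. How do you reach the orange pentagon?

turn right 145°, forward 15.0 m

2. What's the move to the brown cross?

turn left 155°, forward 10.1 m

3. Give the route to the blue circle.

turn right 150°, forward 9.1 m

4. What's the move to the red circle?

turn left 141°, forward 9.8 m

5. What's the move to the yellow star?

turn right 168°, forward 13.8 m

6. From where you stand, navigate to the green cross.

turn right 161°, forward 14.2 m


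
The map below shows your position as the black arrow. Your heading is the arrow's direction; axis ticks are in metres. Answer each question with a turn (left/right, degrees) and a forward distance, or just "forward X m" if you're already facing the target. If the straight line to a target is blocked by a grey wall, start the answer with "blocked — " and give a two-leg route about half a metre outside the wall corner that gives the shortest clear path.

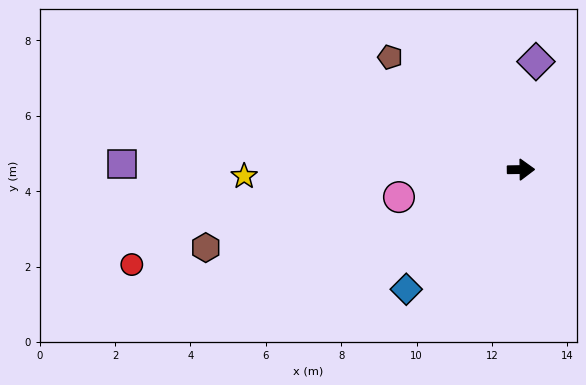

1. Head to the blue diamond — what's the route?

turn right 135°, forward 4.4 m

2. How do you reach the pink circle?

turn right 168°, forward 3.3 m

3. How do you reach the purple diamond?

turn left 81°, forward 2.9 m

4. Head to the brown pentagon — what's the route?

turn left 139°, forward 4.6 m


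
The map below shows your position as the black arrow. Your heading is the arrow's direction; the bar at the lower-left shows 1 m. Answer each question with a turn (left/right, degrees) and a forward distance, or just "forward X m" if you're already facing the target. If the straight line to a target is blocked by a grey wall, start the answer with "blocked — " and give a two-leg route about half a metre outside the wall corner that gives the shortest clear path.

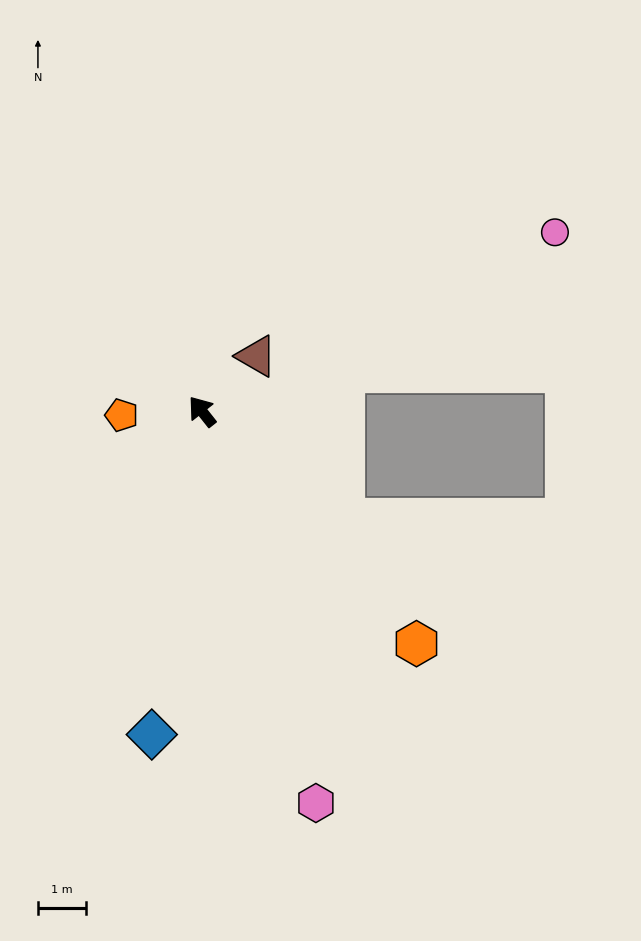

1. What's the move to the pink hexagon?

turn left 158°, forward 8.5 m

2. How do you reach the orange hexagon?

turn right 176°, forward 6.6 m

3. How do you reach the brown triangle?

turn right 83°, forward 1.6 m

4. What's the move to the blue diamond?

turn left 133°, forward 6.8 m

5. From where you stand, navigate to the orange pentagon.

turn left 54°, forward 1.7 m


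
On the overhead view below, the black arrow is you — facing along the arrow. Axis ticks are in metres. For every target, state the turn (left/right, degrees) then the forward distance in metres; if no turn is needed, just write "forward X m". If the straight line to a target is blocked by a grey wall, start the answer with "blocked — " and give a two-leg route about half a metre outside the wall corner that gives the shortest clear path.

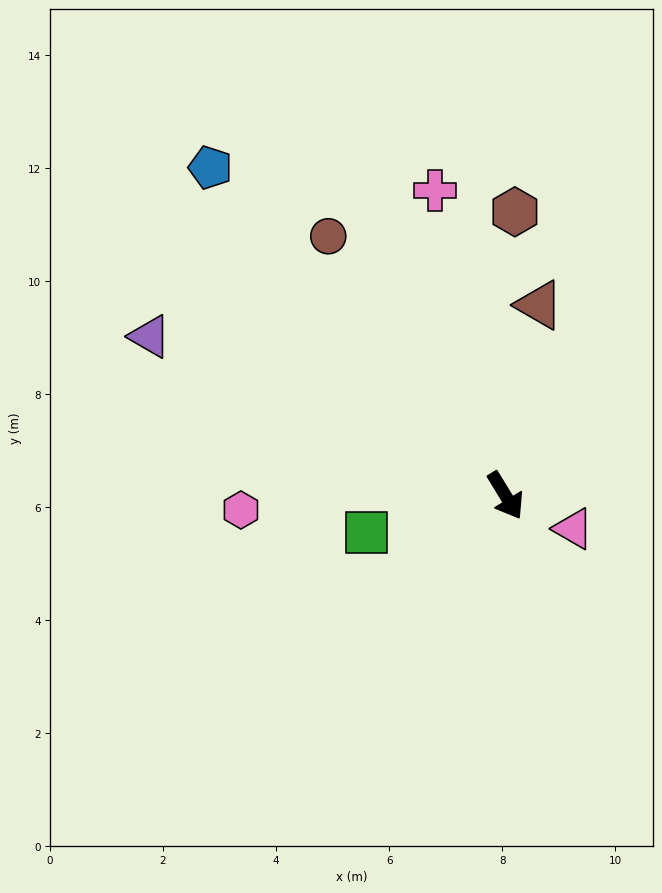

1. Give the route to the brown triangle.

turn left 139°, forward 3.4 m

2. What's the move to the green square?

turn right 107°, forward 2.5 m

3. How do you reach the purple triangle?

turn right 146°, forward 6.9 m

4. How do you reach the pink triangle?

turn left 32°, forward 1.3 m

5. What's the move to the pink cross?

turn left 162°, forward 5.5 m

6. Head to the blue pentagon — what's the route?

turn right 170°, forward 7.8 m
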